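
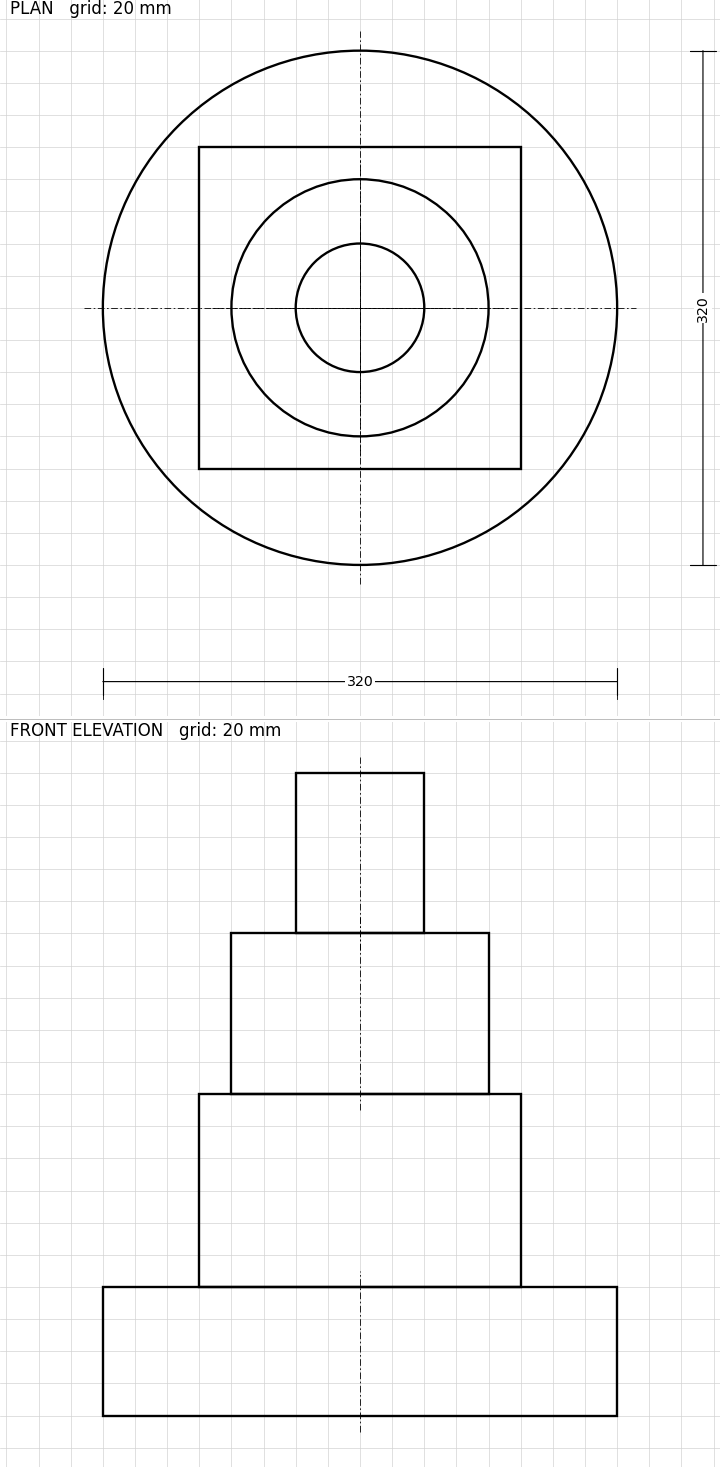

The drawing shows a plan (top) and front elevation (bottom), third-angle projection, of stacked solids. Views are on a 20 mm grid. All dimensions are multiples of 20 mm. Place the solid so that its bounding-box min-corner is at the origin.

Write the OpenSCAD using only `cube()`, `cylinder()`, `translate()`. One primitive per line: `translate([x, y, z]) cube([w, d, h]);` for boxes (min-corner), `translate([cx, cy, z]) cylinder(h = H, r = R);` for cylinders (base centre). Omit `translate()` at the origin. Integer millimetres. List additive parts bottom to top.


translate([160, 160, 0]) cylinder(h = 80, r = 160);
translate([60, 60, 80]) cube([200, 200, 120]);
translate([160, 160, 200]) cylinder(h = 100, r = 80);
translate([160, 160, 300]) cylinder(h = 100, r = 40);


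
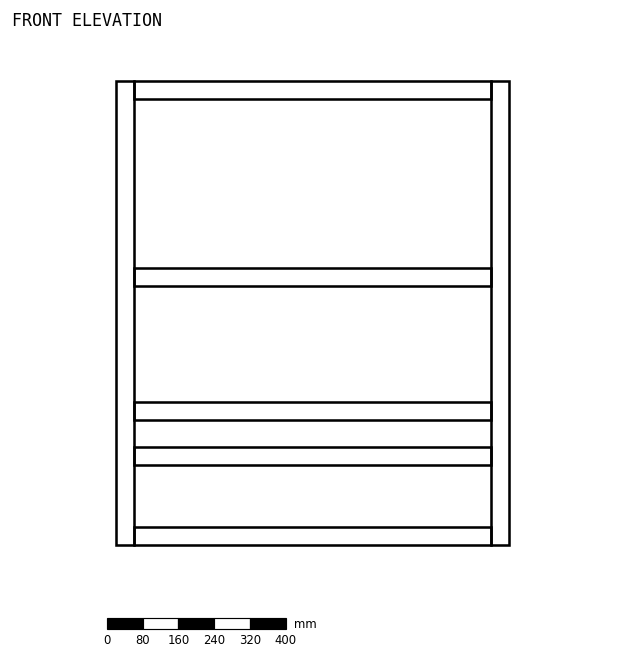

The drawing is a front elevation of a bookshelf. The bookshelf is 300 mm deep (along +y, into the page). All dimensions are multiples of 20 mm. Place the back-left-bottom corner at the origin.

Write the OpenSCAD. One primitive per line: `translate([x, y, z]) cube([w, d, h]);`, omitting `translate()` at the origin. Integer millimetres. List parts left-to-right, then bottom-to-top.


cube([40, 300, 1040]);
translate([40, 0, 0]) cube([800, 300, 40]);
translate([40, 0, 180]) cube([800, 300, 40]);
translate([40, 0, 280]) cube([800, 300, 40]);
translate([40, 0, 580]) cube([800, 300, 40]);
translate([40, 0, 1000]) cube([800, 300, 40]);
translate([840, 0, 0]) cube([40, 300, 1040]);


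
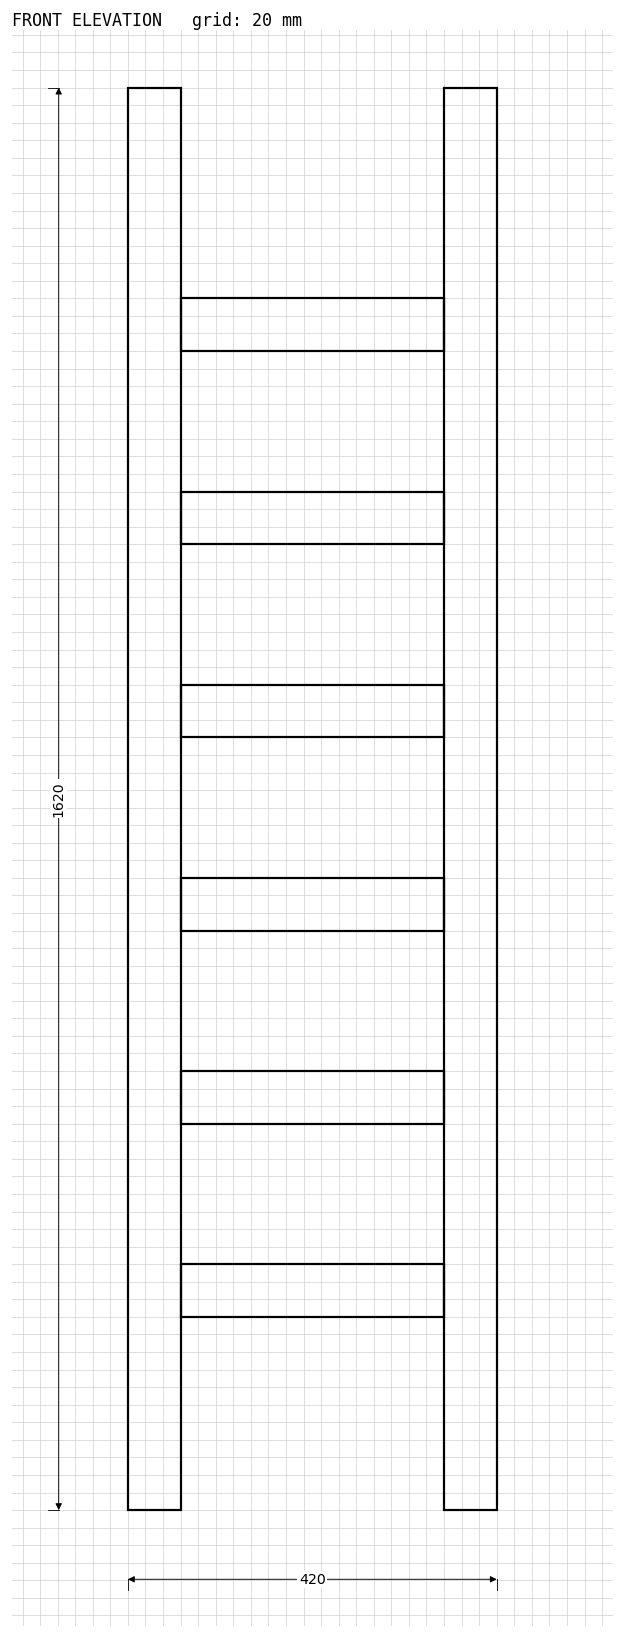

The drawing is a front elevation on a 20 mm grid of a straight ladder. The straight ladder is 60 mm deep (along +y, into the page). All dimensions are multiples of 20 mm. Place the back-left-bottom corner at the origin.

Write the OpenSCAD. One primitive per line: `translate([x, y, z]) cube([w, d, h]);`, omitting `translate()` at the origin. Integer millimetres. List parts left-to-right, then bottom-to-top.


cube([60, 60, 1620]);
translate([60, 0, 220]) cube([300, 60, 60]);
translate([60, 0, 440]) cube([300, 60, 60]);
translate([60, 0, 660]) cube([300, 60, 60]);
translate([60, 0, 880]) cube([300, 60, 60]);
translate([60, 0, 1100]) cube([300, 60, 60]);
translate([60, 0, 1320]) cube([300, 60, 60]);
translate([360, 0, 0]) cube([60, 60, 1620]);


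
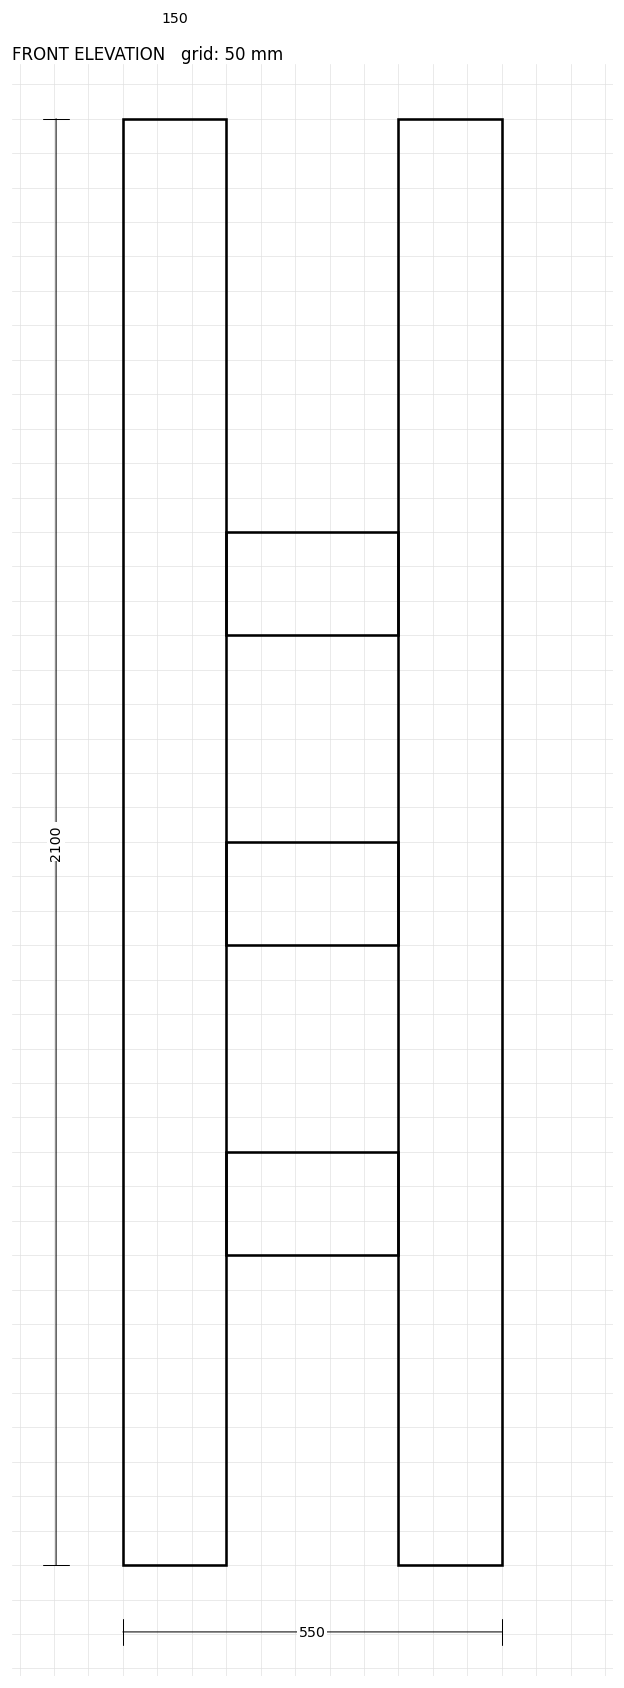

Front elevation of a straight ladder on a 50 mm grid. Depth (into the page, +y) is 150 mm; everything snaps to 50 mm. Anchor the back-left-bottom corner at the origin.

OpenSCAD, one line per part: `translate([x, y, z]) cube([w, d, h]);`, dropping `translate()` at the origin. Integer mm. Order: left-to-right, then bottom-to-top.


cube([150, 150, 2100]);
translate([150, 0, 450]) cube([250, 150, 150]);
translate([150, 0, 900]) cube([250, 150, 150]);
translate([150, 0, 1350]) cube([250, 150, 150]);
translate([400, 0, 0]) cube([150, 150, 2100]);


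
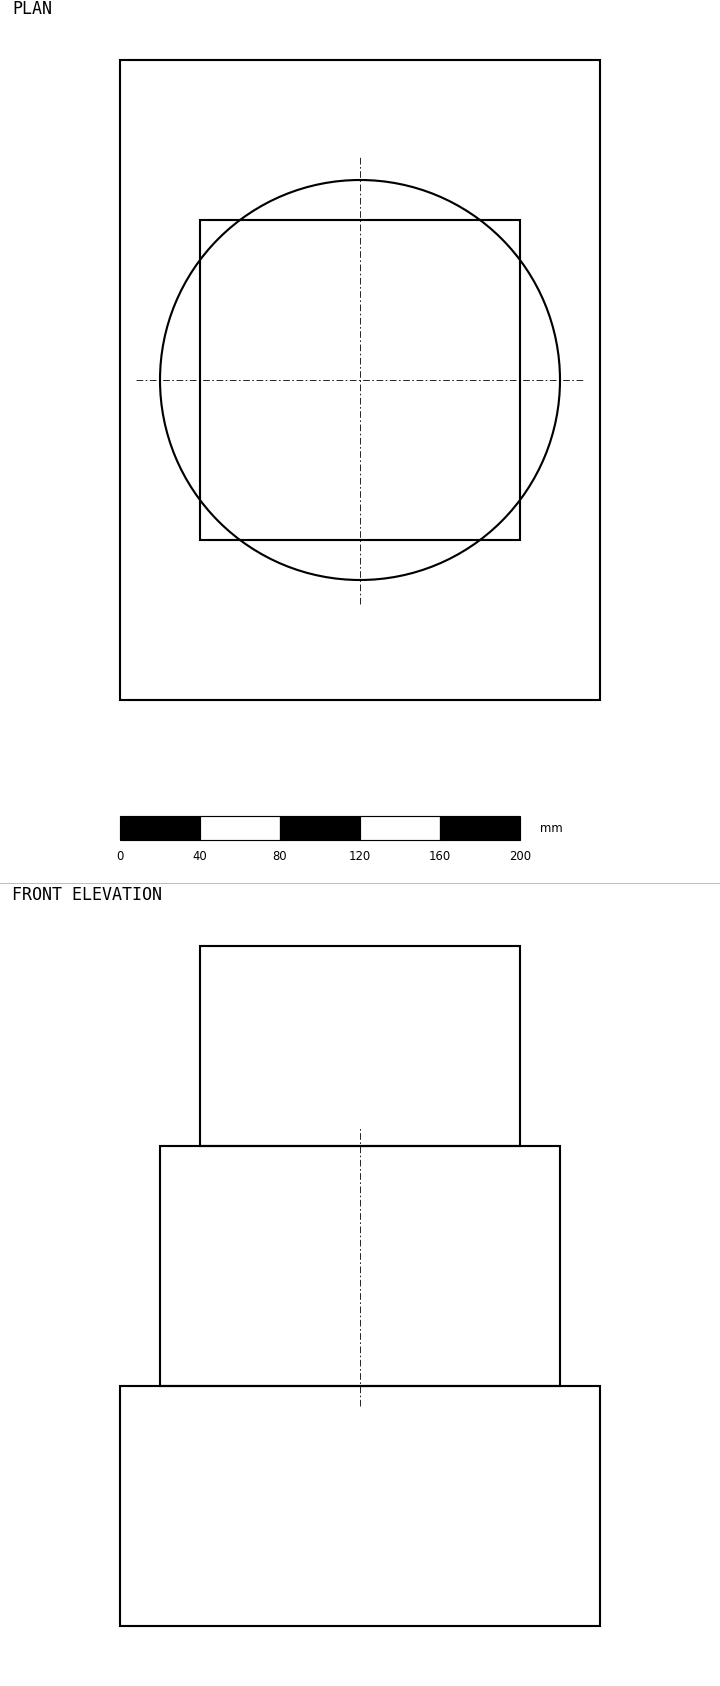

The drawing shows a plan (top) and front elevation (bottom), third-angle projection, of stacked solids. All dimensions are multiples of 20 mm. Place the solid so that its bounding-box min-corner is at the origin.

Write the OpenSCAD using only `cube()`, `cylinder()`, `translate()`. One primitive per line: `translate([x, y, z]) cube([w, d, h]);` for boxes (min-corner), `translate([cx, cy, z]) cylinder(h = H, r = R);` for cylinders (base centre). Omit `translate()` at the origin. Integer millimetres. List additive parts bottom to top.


cube([240, 320, 120]);
translate([120, 160, 120]) cylinder(h = 120, r = 100);
translate([40, 80, 240]) cube([160, 160, 100]);


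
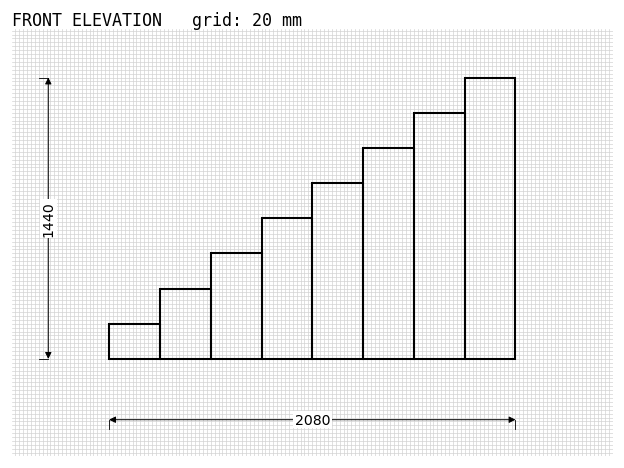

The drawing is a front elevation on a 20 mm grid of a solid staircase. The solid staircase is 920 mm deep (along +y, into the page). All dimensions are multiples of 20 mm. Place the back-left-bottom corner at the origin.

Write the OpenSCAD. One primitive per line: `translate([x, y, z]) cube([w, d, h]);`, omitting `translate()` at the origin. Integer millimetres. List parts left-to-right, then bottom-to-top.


cube([260, 920, 180]);
translate([260, 0, 0]) cube([260, 920, 360]);
translate([520, 0, 0]) cube([260, 920, 540]);
translate([780, 0, 0]) cube([260, 920, 720]);
translate([1040, 0, 0]) cube([260, 920, 900]);
translate([1300, 0, 0]) cube([260, 920, 1080]);
translate([1560, 0, 0]) cube([260, 920, 1260]);
translate([1820, 0, 0]) cube([260, 920, 1440]);


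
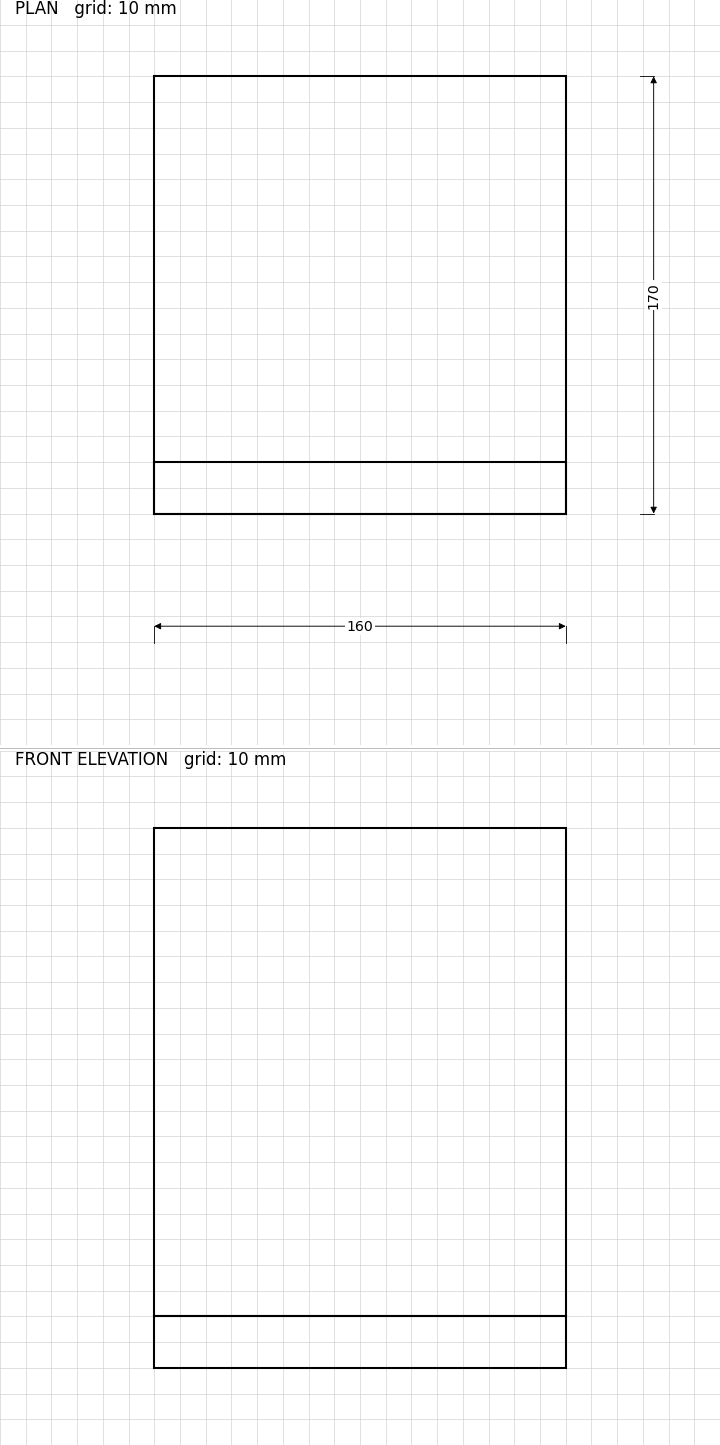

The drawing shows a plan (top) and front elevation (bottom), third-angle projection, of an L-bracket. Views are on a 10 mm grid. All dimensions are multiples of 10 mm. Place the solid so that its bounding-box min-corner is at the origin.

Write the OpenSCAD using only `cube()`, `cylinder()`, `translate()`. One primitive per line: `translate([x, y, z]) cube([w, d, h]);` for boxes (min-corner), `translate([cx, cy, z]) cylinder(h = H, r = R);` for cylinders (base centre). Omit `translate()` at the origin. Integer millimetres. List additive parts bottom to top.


cube([160, 170, 20]);
translate([0, 0, 20]) cube([160, 20, 190]);


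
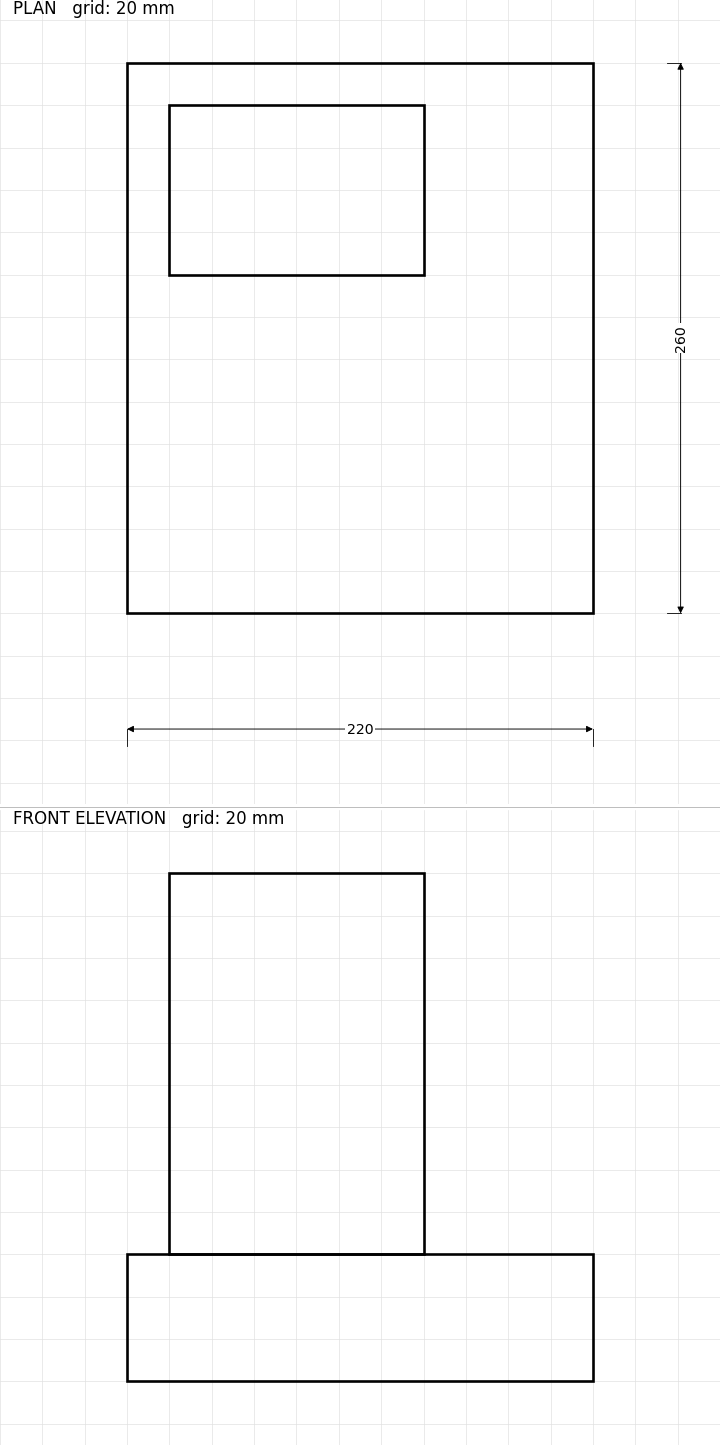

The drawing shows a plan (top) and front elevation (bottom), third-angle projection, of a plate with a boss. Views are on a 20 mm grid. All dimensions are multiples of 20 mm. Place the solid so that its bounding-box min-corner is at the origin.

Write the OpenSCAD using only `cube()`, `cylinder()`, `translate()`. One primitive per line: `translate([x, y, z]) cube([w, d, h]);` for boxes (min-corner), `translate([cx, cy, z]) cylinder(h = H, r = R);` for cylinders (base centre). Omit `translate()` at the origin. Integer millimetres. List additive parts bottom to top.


cube([220, 260, 60]);
translate([20, 160, 60]) cube([120, 80, 180]);


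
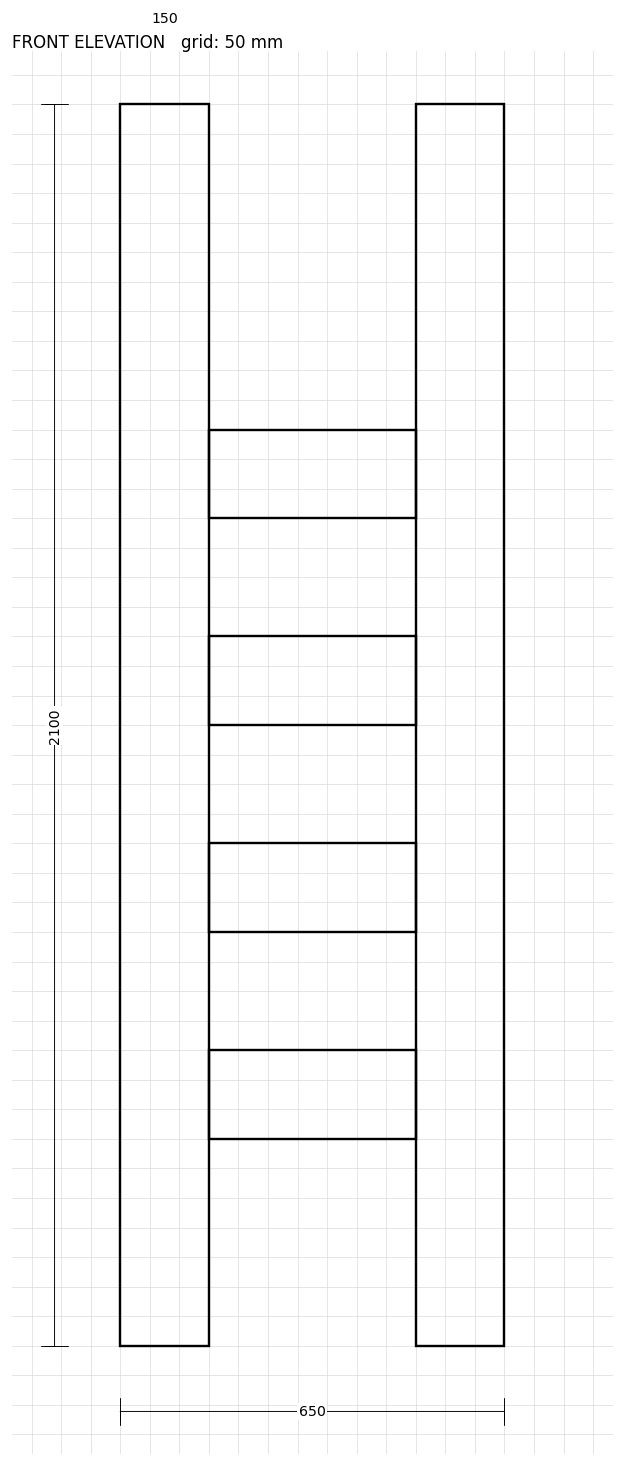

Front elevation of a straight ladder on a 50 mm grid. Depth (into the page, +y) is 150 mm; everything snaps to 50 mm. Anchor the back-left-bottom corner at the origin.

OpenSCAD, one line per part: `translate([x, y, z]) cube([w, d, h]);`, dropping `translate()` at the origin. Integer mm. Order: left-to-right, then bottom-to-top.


cube([150, 150, 2100]);
translate([150, 0, 350]) cube([350, 150, 150]);
translate([150, 0, 700]) cube([350, 150, 150]);
translate([150, 0, 1050]) cube([350, 150, 150]);
translate([150, 0, 1400]) cube([350, 150, 150]);
translate([500, 0, 0]) cube([150, 150, 2100]);


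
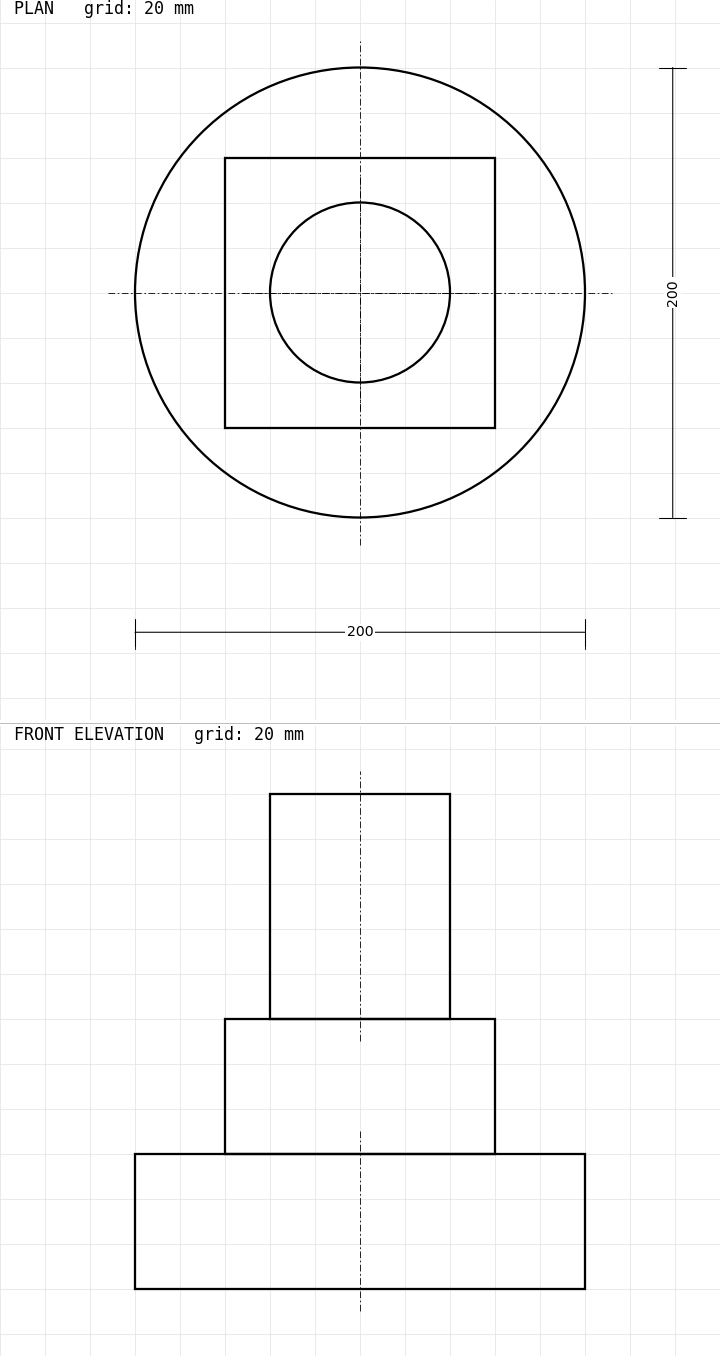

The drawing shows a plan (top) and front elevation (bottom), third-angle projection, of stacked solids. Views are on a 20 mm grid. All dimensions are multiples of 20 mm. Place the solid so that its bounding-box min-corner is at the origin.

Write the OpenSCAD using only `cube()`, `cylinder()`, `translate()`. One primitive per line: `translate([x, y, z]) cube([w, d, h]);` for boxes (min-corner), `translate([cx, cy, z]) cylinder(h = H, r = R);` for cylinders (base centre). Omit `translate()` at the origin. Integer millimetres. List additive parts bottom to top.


translate([100, 100, 0]) cylinder(h = 60, r = 100);
translate([40, 40, 60]) cube([120, 120, 60]);
translate([100, 100, 120]) cylinder(h = 100, r = 40);


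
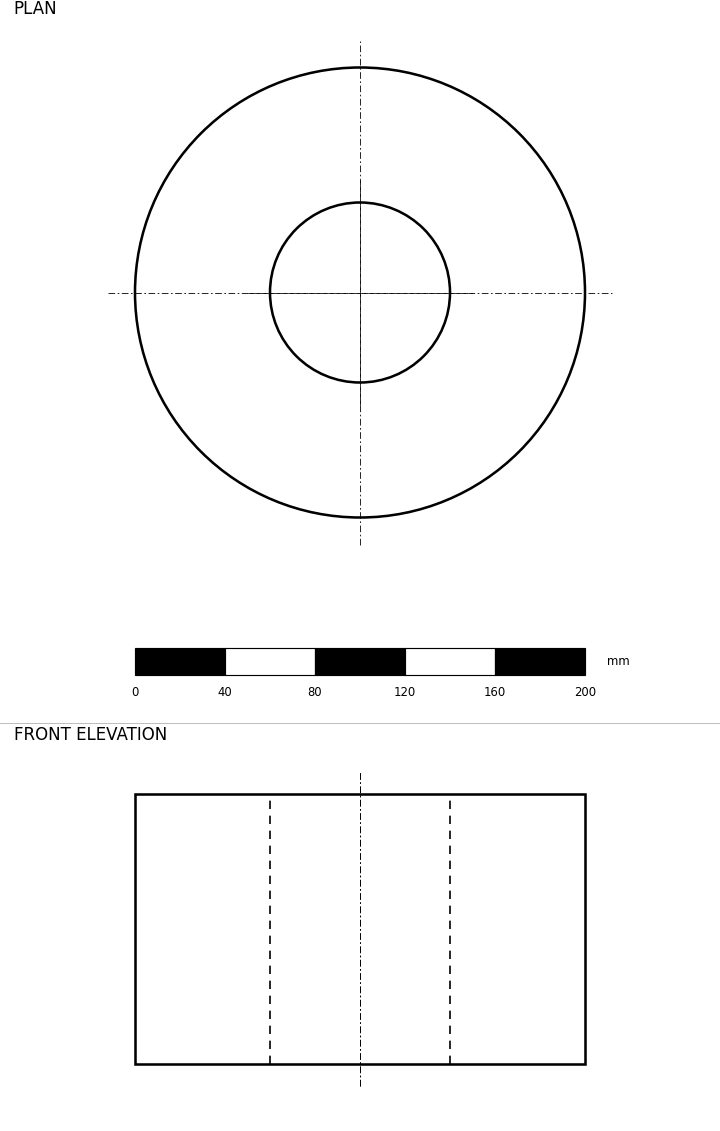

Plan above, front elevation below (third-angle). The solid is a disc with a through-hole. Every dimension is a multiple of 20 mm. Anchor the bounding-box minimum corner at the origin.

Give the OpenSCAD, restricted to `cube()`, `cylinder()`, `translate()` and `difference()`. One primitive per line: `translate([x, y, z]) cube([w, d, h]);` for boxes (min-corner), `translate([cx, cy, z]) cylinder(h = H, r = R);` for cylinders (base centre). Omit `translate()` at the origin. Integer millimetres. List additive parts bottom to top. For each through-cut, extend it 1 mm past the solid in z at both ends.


difference() {
  translate([100, 100, 0]) cylinder(h = 120, r = 100);
  translate([100, 100, -1]) cylinder(h = 122, r = 40);
}


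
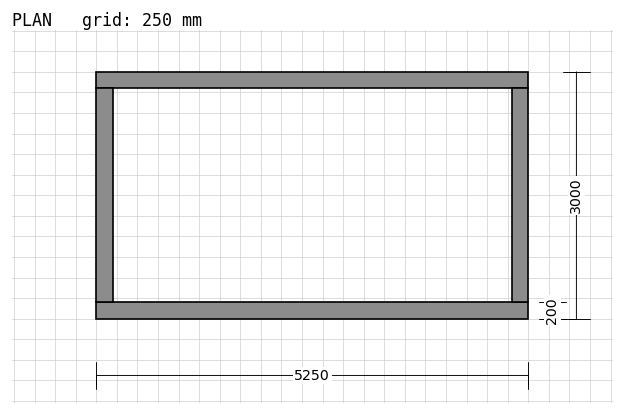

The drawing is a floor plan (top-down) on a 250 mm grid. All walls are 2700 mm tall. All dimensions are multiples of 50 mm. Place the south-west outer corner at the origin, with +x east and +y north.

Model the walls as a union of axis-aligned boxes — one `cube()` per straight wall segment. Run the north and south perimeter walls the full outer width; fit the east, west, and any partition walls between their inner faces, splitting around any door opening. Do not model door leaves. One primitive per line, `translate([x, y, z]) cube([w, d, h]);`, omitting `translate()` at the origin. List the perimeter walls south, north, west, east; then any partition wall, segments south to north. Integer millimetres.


cube([5250, 200, 2700]);
translate([0, 2800, 0]) cube([5250, 200, 2700]);
translate([0, 200, 0]) cube([200, 2600, 2700]);
translate([5050, 200, 0]) cube([200, 2600, 2700]);


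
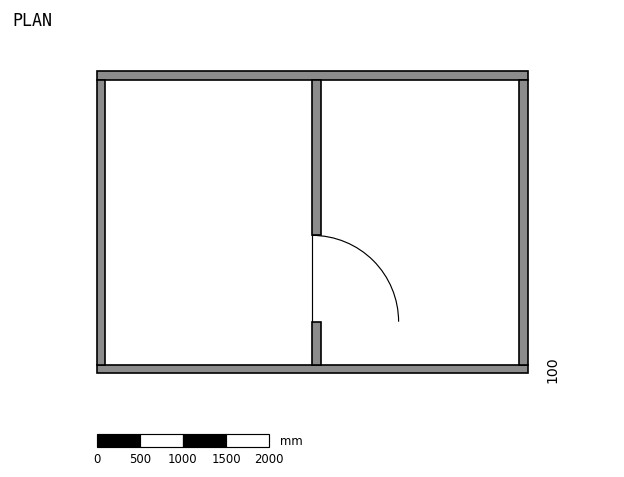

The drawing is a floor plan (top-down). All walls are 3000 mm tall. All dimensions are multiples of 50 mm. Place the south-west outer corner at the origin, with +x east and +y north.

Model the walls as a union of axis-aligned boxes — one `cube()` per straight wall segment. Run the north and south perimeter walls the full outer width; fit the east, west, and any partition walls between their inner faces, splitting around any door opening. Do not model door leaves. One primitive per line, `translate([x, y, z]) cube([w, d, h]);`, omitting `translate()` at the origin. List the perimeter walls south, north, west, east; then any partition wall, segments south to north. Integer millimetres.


cube([5000, 100, 3000]);
translate([0, 3400, 0]) cube([5000, 100, 3000]);
translate([0, 100, 0]) cube([100, 3300, 3000]);
translate([4900, 100, 0]) cube([100, 3300, 3000]);
translate([2500, 100, 0]) cube([100, 500, 3000]);
translate([2500, 1600, 0]) cube([100, 1800, 3000]);


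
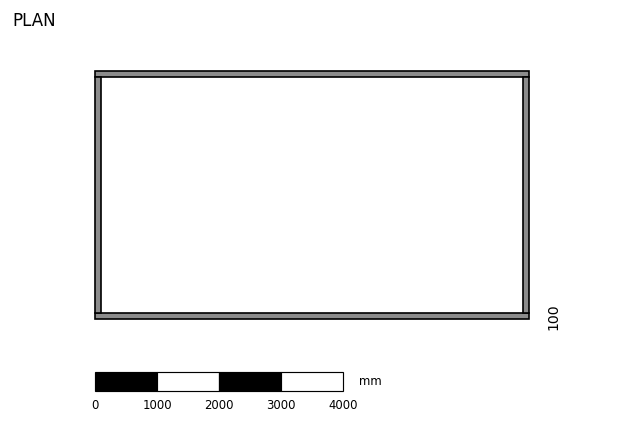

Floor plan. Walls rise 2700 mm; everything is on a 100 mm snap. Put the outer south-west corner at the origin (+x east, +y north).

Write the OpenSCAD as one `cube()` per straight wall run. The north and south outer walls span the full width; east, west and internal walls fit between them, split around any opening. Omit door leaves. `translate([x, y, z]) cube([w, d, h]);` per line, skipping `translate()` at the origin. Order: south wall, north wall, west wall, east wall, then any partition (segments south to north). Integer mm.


cube([7000, 100, 2700]);
translate([0, 3900, 0]) cube([7000, 100, 2700]);
translate([0, 100, 0]) cube([100, 3800, 2700]);
translate([6900, 100, 0]) cube([100, 3800, 2700]);


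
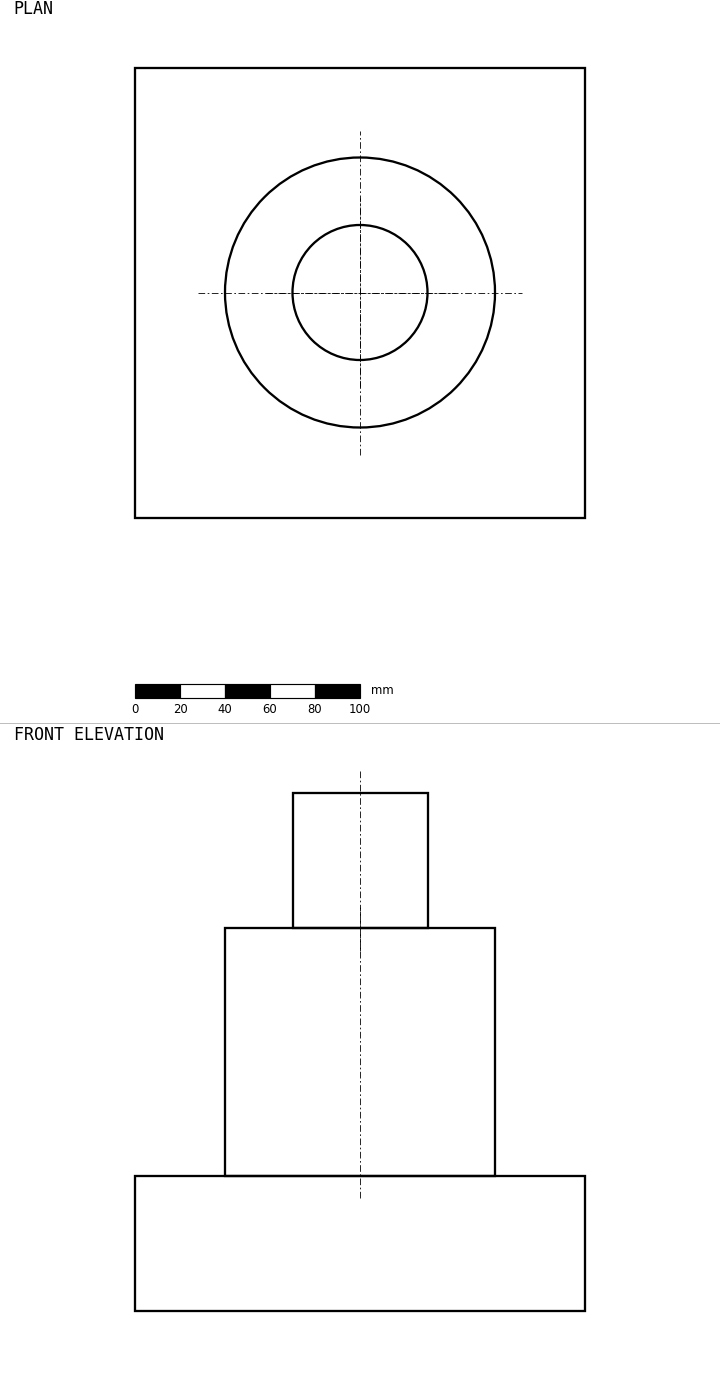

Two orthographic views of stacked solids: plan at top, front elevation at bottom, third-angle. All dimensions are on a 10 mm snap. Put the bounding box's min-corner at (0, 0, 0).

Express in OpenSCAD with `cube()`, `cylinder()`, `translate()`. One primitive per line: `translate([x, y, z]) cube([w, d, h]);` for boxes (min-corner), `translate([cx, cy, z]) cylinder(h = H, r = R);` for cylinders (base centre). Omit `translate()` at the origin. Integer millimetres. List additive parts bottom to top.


cube([200, 200, 60]);
translate([100, 100, 60]) cylinder(h = 110, r = 60);
translate([100, 100, 170]) cylinder(h = 60, r = 30);


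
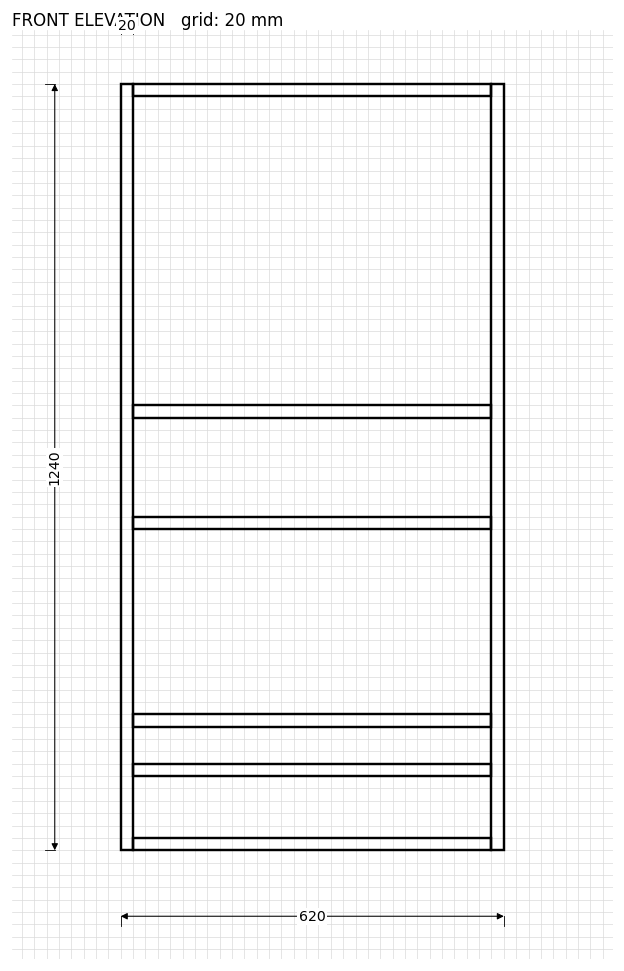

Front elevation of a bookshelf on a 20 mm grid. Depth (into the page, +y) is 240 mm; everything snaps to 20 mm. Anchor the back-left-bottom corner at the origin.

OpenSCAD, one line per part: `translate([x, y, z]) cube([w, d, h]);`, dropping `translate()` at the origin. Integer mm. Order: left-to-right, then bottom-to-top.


cube([20, 240, 1240]);
translate([20, 0, 0]) cube([580, 240, 20]);
translate([20, 0, 120]) cube([580, 240, 20]);
translate([20, 0, 200]) cube([580, 240, 20]);
translate([20, 0, 520]) cube([580, 240, 20]);
translate([20, 0, 700]) cube([580, 240, 20]);
translate([20, 0, 1220]) cube([580, 240, 20]);
translate([600, 0, 0]) cube([20, 240, 1240]);


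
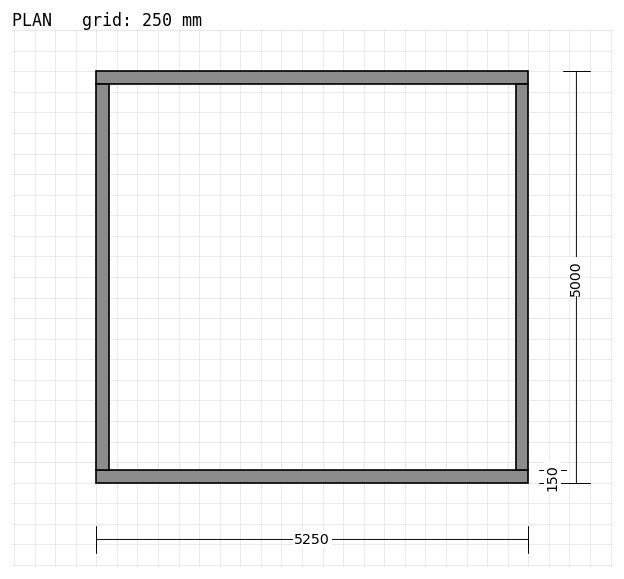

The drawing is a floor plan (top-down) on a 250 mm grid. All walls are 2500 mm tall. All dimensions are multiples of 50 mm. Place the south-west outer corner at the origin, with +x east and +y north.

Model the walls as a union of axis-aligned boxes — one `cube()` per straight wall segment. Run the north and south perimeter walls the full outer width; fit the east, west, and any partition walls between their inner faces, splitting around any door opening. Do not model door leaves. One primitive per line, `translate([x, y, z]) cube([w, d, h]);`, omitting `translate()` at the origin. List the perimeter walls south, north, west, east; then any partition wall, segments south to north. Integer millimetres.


cube([5250, 150, 2500]);
translate([0, 4850, 0]) cube([5250, 150, 2500]);
translate([0, 150, 0]) cube([150, 4700, 2500]);
translate([5100, 150, 0]) cube([150, 4700, 2500]);


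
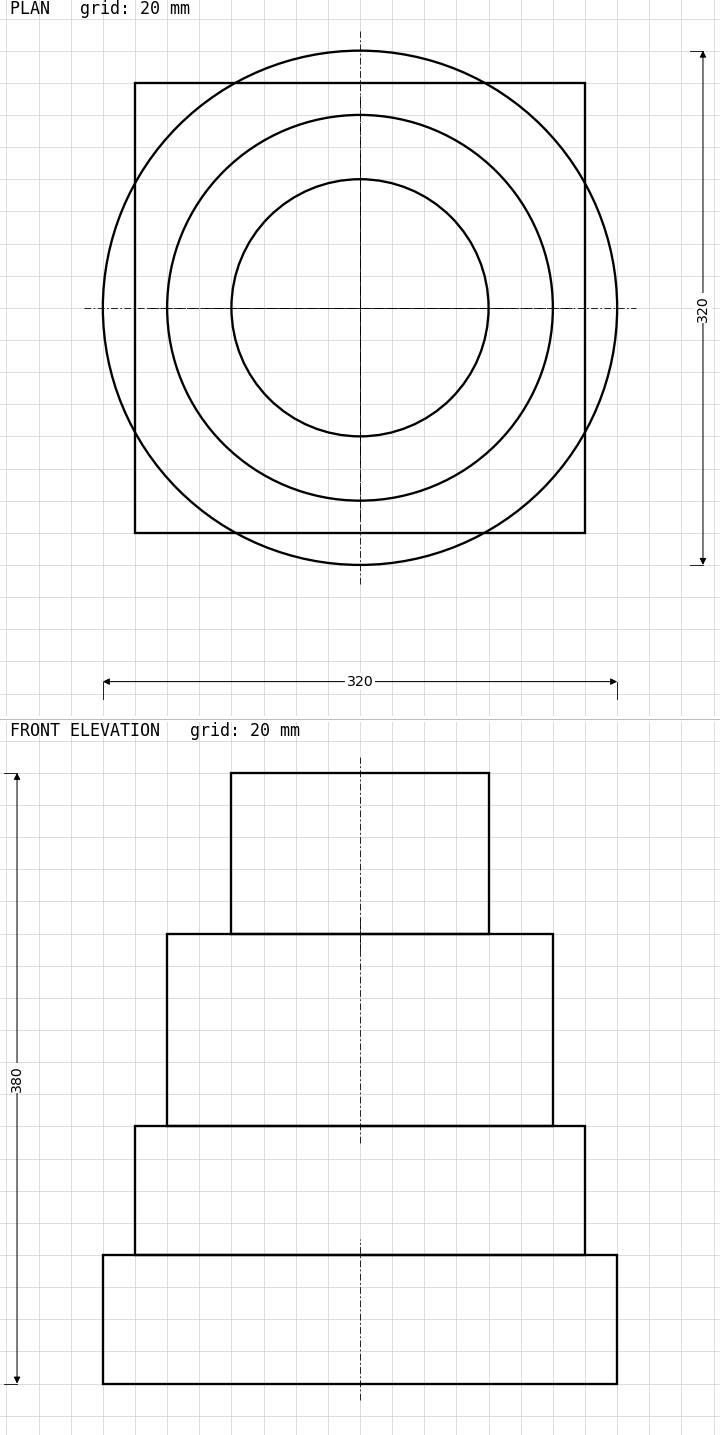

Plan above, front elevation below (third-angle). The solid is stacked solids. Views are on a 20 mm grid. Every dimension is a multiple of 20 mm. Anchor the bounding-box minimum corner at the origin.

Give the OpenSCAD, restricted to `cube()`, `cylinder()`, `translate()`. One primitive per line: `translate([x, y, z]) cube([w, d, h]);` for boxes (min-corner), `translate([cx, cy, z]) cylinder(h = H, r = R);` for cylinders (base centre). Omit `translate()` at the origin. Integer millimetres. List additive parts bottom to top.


translate([160, 160, 0]) cylinder(h = 80, r = 160);
translate([20, 20, 80]) cube([280, 280, 80]);
translate([160, 160, 160]) cylinder(h = 120, r = 120);
translate([160, 160, 280]) cylinder(h = 100, r = 80);


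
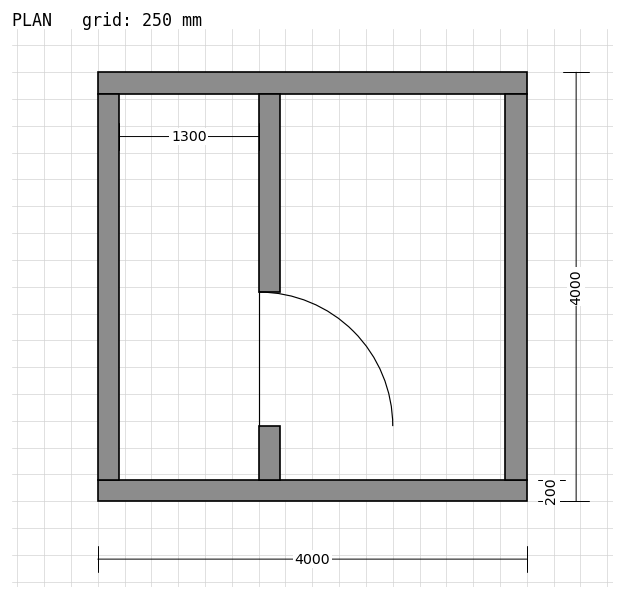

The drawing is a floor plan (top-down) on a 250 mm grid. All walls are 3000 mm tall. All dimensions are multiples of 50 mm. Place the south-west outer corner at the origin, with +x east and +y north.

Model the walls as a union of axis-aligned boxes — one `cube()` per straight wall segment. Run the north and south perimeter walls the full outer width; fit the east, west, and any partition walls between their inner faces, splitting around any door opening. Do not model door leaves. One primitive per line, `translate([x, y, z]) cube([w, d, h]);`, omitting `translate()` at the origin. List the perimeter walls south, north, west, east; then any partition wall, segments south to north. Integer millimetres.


cube([4000, 200, 3000]);
translate([0, 3800, 0]) cube([4000, 200, 3000]);
translate([0, 200, 0]) cube([200, 3600, 3000]);
translate([3800, 200, 0]) cube([200, 3600, 3000]);
translate([1500, 200, 0]) cube([200, 500, 3000]);
translate([1500, 1950, 0]) cube([200, 1850, 3000]);


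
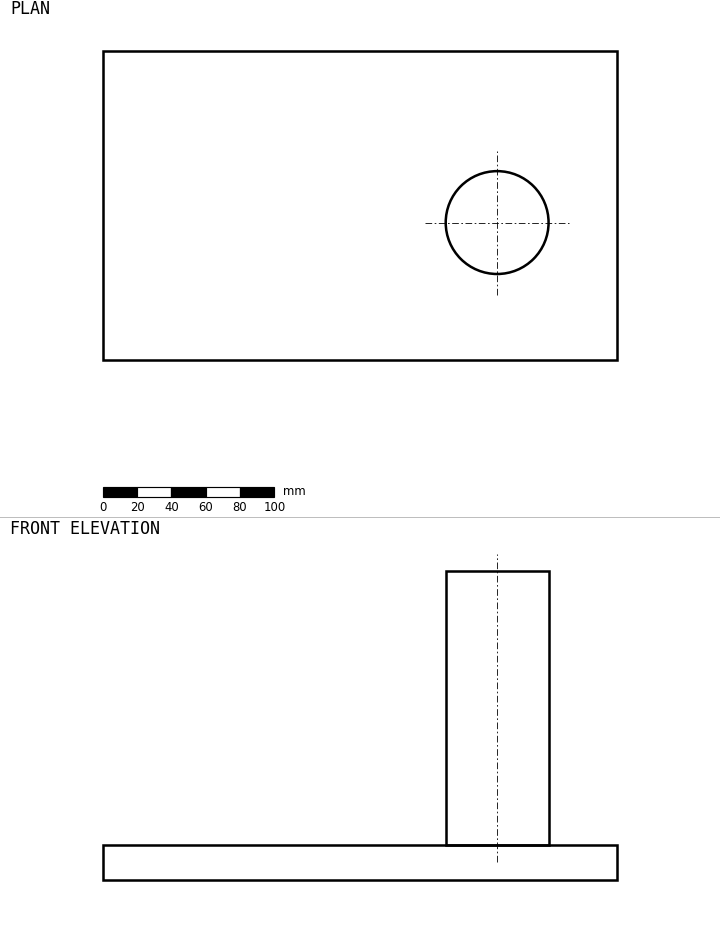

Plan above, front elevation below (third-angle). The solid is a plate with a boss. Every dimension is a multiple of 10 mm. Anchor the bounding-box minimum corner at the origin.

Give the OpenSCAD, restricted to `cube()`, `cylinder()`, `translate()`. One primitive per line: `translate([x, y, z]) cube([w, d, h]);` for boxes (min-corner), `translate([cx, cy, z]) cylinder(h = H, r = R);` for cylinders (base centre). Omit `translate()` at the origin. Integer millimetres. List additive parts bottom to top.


cube([300, 180, 20]);
translate([230, 80, 20]) cylinder(h = 160, r = 30);


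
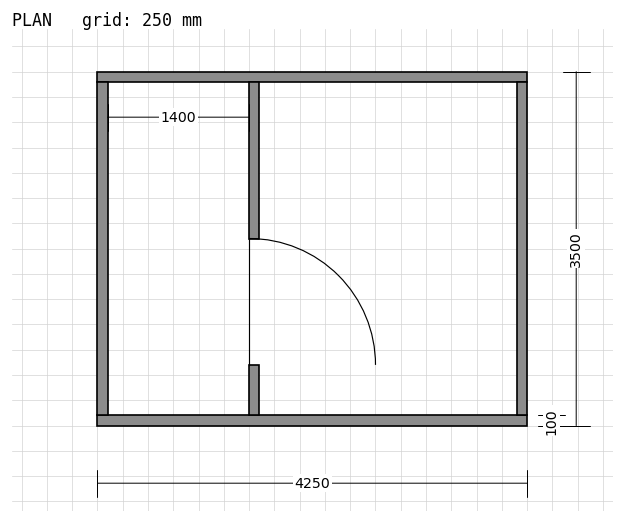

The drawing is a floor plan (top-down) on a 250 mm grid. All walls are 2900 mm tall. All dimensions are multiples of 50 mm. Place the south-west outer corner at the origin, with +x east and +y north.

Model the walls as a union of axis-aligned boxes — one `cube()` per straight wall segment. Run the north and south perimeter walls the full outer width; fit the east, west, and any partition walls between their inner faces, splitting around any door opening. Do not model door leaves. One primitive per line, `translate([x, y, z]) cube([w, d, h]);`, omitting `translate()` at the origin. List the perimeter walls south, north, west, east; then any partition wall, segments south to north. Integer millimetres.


cube([4250, 100, 2900]);
translate([0, 3400, 0]) cube([4250, 100, 2900]);
translate([0, 100, 0]) cube([100, 3300, 2900]);
translate([4150, 100, 0]) cube([100, 3300, 2900]);
translate([1500, 100, 0]) cube([100, 500, 2900]);
translate([1500, 1850, 0]) cube([100, 1550, 2900]);


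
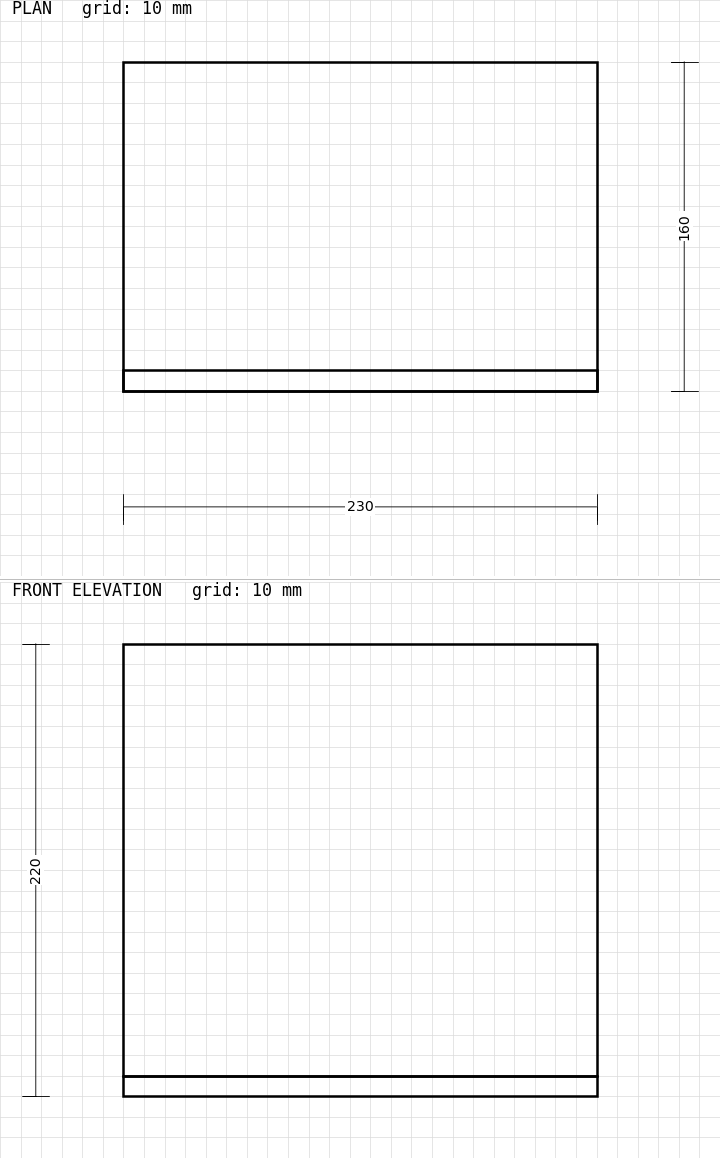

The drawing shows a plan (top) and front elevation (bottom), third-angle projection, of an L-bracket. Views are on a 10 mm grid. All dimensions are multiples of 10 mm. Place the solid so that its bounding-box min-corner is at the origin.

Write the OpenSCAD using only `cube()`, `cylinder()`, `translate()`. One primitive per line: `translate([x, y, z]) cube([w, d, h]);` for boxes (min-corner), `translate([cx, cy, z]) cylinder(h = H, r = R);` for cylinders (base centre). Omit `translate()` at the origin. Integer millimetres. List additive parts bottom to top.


cube([230, 160, 10]);
translate([0, 0, 10]) cube([230, 10, 210]);


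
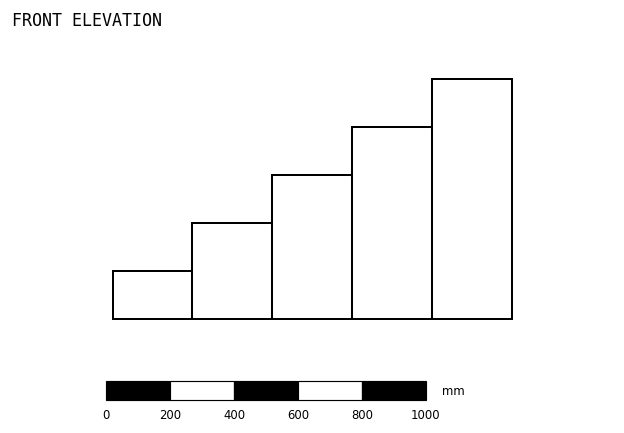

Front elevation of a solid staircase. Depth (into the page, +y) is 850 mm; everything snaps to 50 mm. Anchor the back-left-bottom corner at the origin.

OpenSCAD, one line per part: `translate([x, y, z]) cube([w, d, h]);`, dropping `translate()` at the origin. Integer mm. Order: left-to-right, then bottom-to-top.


cube([250, 850, 150]);
translate([250, 0, 0]) cube([250, 850, 300]);
translate([500, 0, 0]) cube([250, 850, 450]);
translate([750, 0, 0]) cube([250, 850, 600]);
translate([1000, 0, 0]) cube([250, 850, 750]);


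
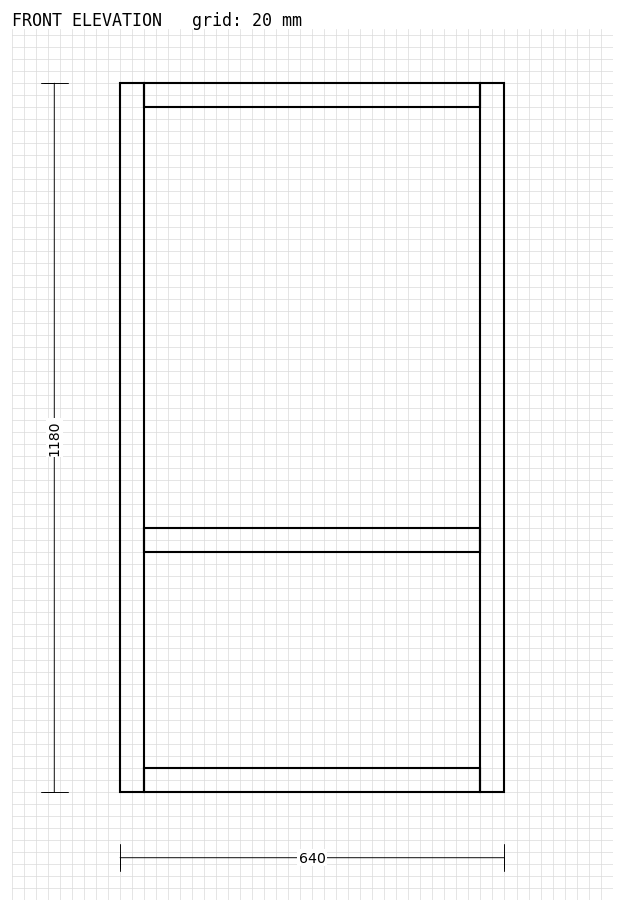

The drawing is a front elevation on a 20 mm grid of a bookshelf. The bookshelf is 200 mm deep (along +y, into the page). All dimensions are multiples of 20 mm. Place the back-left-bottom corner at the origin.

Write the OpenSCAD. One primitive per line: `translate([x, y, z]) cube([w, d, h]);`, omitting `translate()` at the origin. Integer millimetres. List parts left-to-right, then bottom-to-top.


cube([40, 200, 1180]);
translate([40, 0, 0]) cube([560, 200, 40]);
translate([40, 0, 400]) cube([560, 200, 40]);
translate([40, 0, 1140]) cube([560, 200, 40]);
translate([600, 0, 0]) cube([40, 200, 1180]);


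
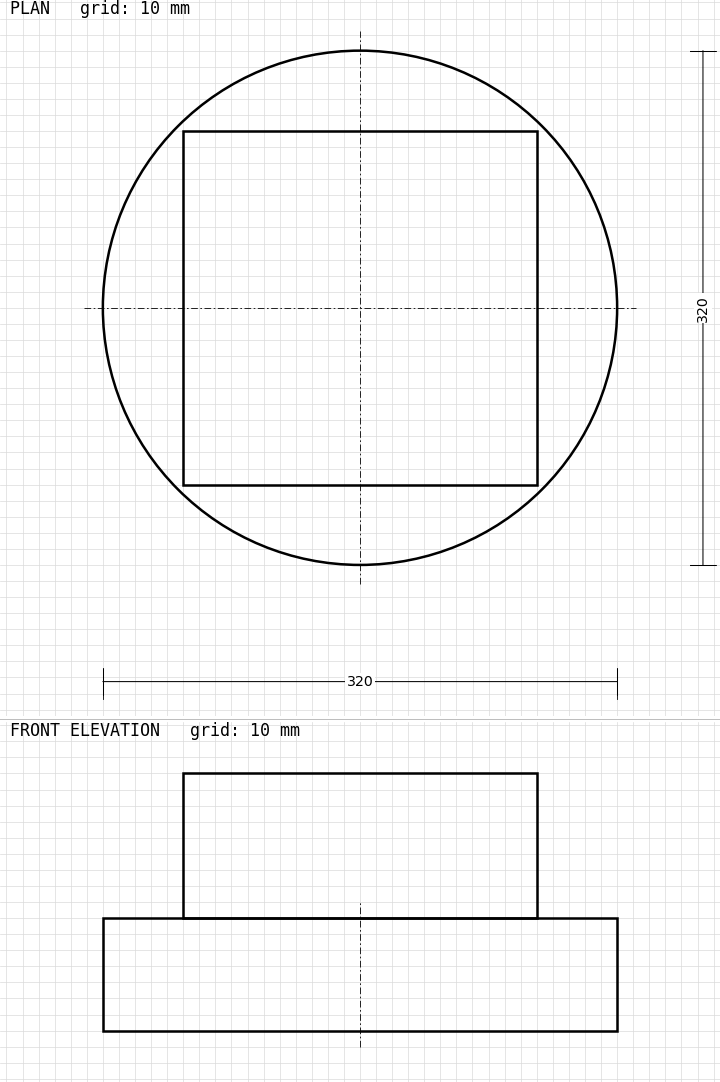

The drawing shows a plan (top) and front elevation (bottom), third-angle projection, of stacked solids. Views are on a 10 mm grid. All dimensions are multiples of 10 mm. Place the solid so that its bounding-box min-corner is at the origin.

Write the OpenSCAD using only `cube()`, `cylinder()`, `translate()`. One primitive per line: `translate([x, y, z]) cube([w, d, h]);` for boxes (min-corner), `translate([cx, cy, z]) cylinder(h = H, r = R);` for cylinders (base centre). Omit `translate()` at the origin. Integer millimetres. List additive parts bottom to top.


translate([160, 160, 0]) cylinder(h = 70, r = 160);
translate([50, 50, 70]) cube([220, 220, 90]);


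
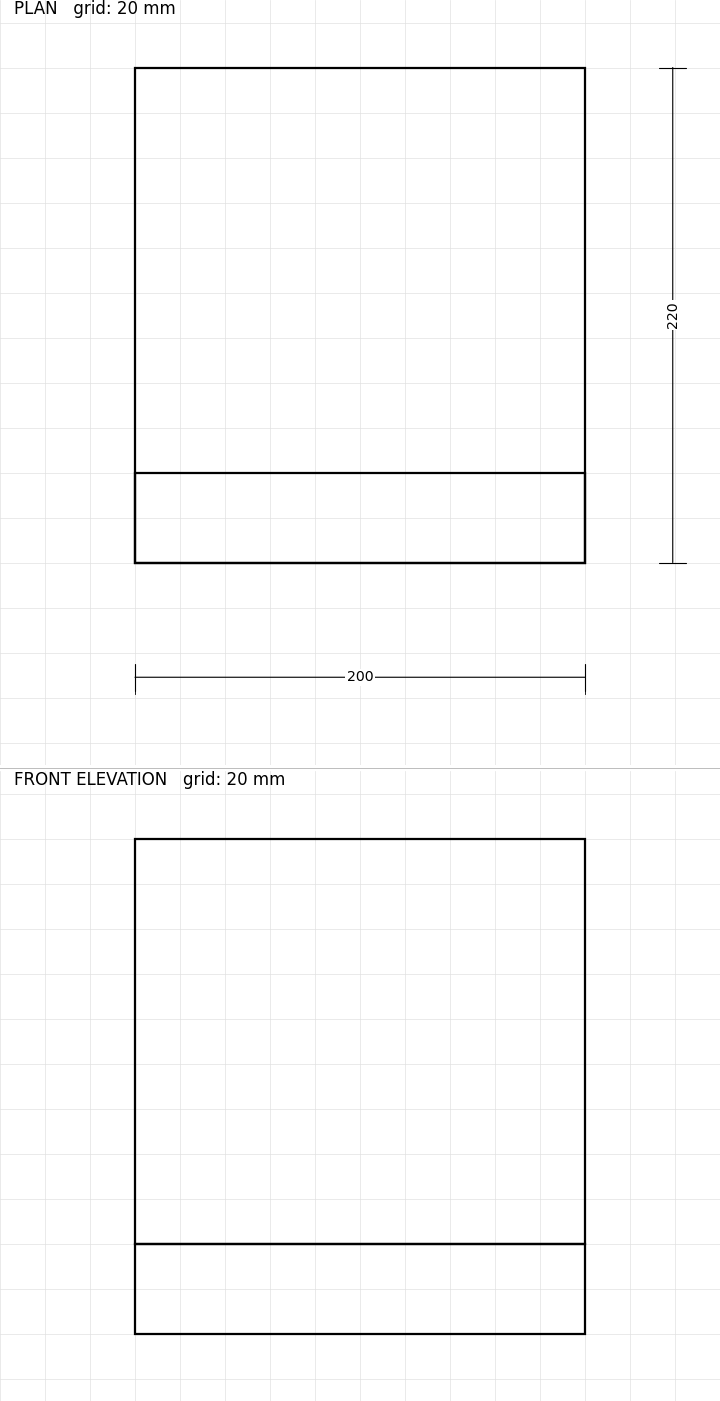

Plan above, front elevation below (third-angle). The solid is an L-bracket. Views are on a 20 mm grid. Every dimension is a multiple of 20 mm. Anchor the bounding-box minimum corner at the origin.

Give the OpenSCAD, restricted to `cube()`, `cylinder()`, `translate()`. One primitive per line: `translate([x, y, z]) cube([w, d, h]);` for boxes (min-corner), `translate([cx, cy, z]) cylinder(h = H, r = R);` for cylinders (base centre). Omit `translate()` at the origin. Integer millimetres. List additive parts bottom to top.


cube([200, 220, 40]);
translate([0, 0, 40]) cube([200, 40, 180]);


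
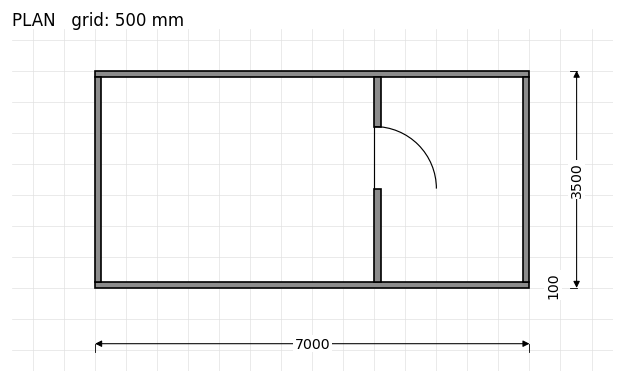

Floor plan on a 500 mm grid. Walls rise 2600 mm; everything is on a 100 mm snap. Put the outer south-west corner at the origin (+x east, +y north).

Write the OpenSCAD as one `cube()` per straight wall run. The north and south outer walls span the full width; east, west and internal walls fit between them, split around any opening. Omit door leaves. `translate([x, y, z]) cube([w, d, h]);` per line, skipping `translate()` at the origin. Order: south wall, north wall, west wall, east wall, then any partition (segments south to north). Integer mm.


cube([7000, 100, 2600]);
translate([0, 3400, 0]) cube([7000, 100, 2600]);
translate([0, 100, 0]) cube([100, 3300, 2600]);
translate([6900, 100, 0]) cube([100, 3300, 2600]);
translate([4500, 100, 0]) cube([100, 1500, 2600]);
translate([4500, 2600, 0]) cube([100, 800, 2600]);


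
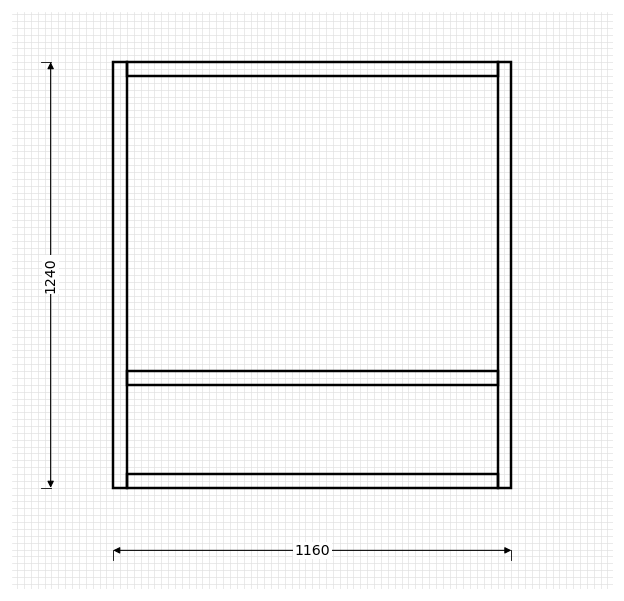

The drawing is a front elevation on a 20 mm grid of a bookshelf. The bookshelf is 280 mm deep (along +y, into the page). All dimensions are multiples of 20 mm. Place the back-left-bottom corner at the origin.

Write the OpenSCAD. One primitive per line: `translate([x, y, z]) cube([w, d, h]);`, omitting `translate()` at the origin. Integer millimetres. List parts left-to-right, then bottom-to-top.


cube([40, 280, 1240]);
translate([40, 0, 0]) cube([1080, 280, 40]);
translate([40, 0, 300]) cube([1080, 280, 40]);
translate([40, 0, 1200]) cube([1080, 280, 40]);
translate([1120, 0, 0]) cube([40, 280, 1240]);


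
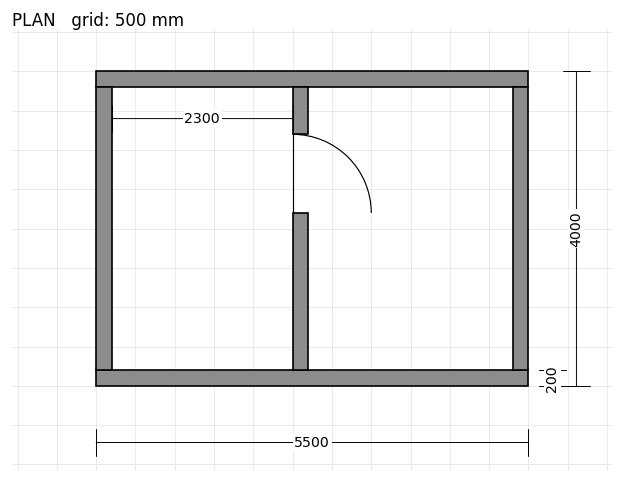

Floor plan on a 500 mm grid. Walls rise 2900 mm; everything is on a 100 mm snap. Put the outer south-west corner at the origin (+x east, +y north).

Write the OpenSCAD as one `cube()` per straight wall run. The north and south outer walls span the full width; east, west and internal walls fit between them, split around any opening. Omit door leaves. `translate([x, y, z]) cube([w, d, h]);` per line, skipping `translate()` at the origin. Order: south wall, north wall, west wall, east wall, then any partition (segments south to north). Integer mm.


cube([5500, 200, 2900]);
translate([0, 3800, 0]) cube([5500, 200, 2900]);
translate([0, 200, 0]) cube([200, 3600, 2900]);
translate([5300, 200, 0]) cube([200, 3600, 2900]);
translate([2500, 200, 0]) cube([200, 2000, 2900]);
translate([2500, 3200, 0]) cube([200, 600, 2900]);


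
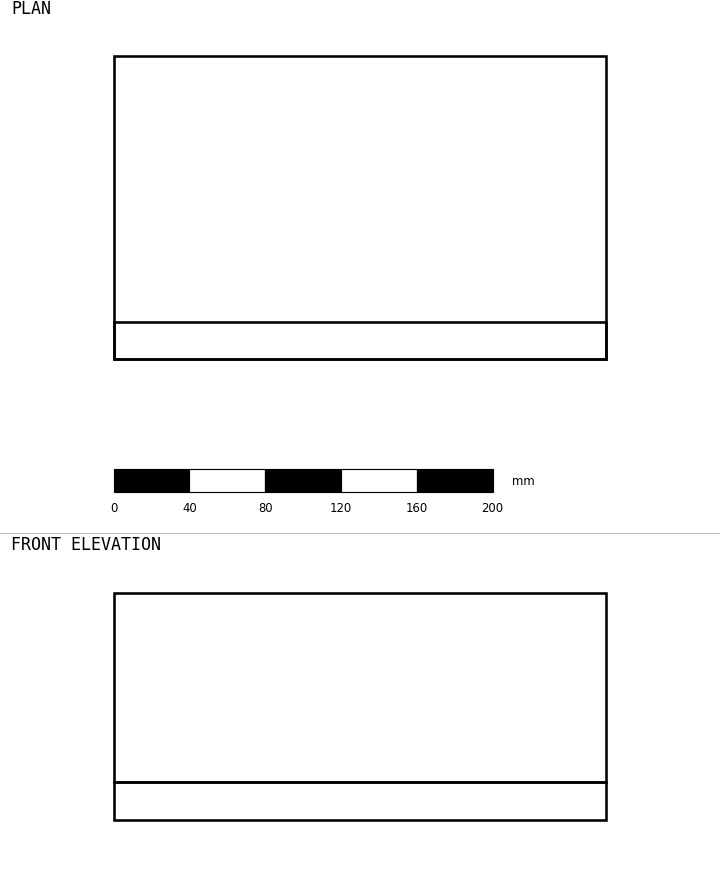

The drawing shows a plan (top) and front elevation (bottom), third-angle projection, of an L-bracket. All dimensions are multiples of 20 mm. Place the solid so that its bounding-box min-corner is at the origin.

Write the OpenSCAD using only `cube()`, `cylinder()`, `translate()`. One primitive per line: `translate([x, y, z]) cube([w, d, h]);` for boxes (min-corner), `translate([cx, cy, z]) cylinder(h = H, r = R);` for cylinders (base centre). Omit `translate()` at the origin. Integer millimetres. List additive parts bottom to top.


cube([260, 160, 20]);
translate([0, 0, 20]) cube([260, 20, 100]);


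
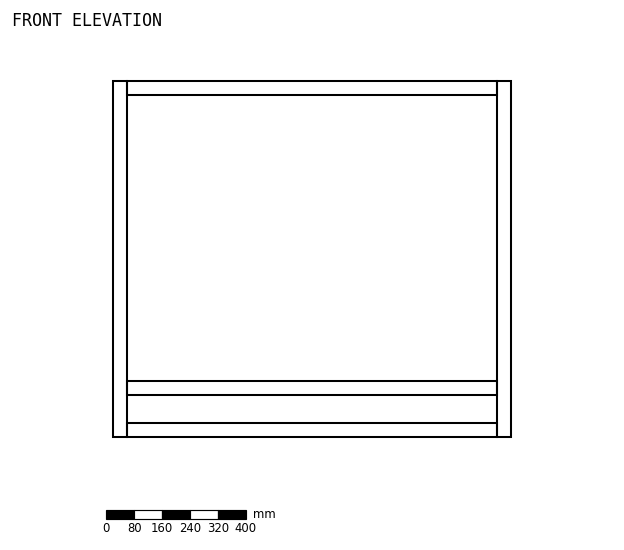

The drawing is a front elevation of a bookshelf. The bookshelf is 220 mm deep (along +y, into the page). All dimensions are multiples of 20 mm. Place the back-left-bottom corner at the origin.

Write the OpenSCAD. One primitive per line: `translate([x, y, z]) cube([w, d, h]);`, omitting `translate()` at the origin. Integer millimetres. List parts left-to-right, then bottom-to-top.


cube([40, 220, 1020]);
translate([40, 0, 0]) cube([1060, 220, 40]);
translate([40, 0, 120]) cube([1060, 220, 40]);
translate([40, 0, 980]) cube([1060, 220, 40]);
translate([1100, 0, 0]) cube([40, 220, 1020]);


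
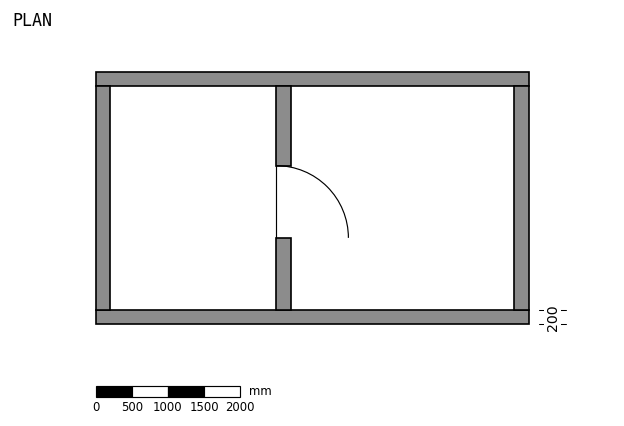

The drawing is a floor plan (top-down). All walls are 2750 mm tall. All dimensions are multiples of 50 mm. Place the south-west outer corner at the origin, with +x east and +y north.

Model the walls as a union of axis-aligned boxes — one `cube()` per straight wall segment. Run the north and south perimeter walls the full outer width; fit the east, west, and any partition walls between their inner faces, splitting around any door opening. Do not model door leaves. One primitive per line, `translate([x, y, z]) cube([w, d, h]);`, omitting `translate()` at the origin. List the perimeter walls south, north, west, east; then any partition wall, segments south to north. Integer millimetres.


cube([6000, 200, 2750]);
translate([0, 3300, 0]) cube([6000, 200, 2750]);
translate([0, 200, 0]) cube([200, 3100, 2750]);
translate([5800, 200, 0]) cube([200, 3100, 2750]);
translate([2500, 200, 0]) cube([200, 1000, 2750]);
translate([2500, 2200, 0]) cube([200, 1100, 2750]);


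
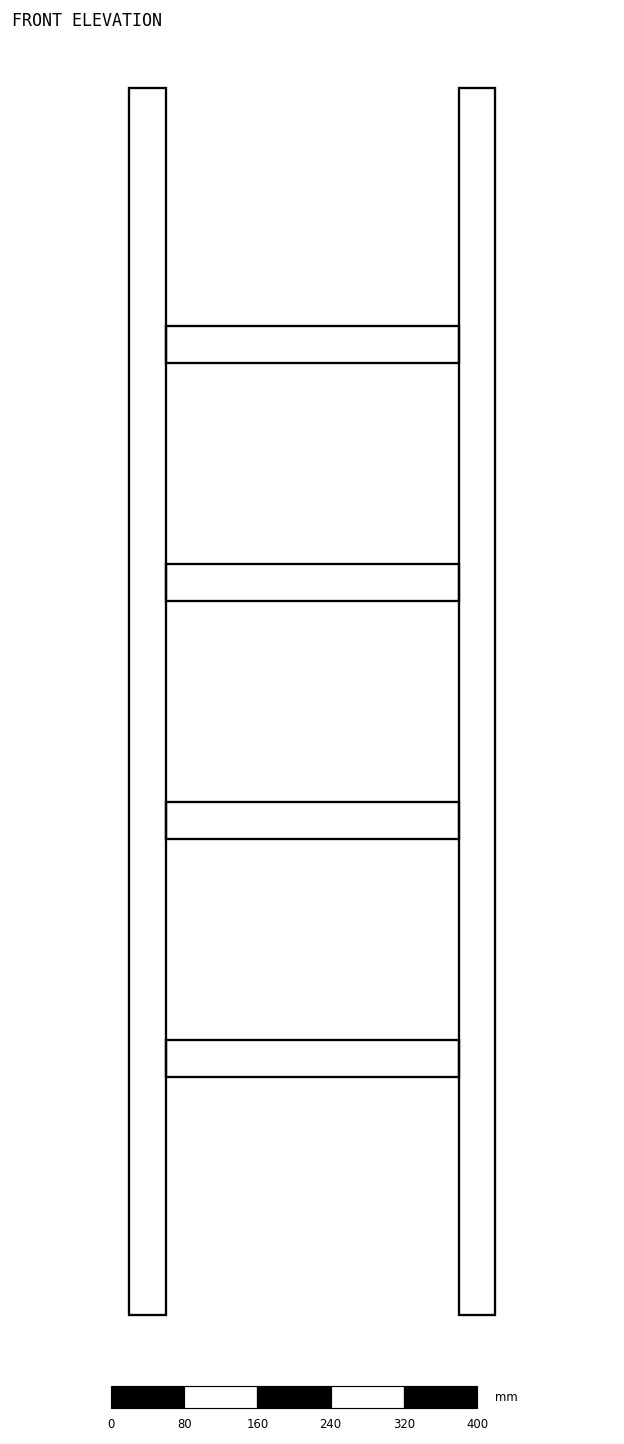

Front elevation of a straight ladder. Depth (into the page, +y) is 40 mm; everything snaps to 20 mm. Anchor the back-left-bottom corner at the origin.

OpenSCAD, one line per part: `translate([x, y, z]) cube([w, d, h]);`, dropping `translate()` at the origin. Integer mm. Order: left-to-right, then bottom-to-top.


cube([40, 40, 1340]);
translate([40, 0, 260]) cube([320, 40, 40]);
translate([40, 0, 520]) cube([320, 40, 40]);
translate([40, 0, 780]) cube([320, 40, 40]);
translate([40, 0, 1040]) cube([320, 40, 40]);
translate([360, 0, 0]) cube([40, 40, 1340]);


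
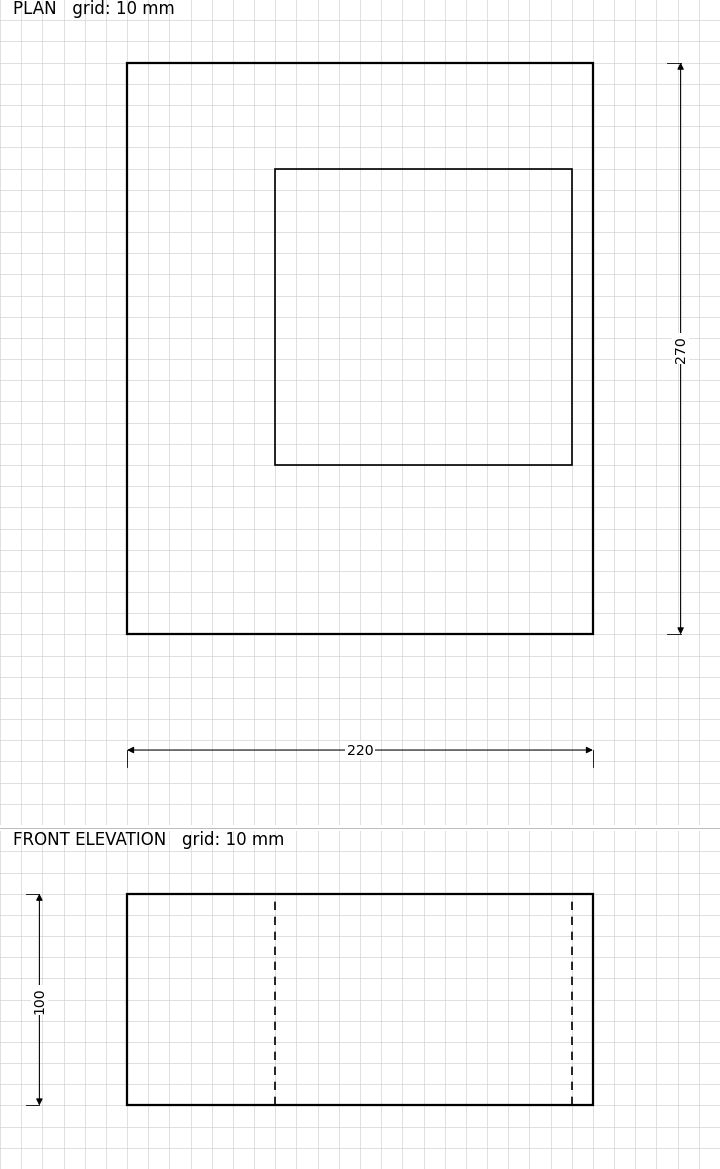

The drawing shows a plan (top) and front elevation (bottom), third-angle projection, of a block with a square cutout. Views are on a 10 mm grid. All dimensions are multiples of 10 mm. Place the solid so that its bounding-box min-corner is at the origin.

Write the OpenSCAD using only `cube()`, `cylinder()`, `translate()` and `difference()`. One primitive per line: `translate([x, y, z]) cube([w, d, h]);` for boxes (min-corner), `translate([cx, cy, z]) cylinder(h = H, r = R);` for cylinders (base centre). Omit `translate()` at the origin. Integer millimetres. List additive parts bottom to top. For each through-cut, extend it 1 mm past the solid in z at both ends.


difference() {
  cube([220, 270, 100]);
  translate([70, 80, -1]) cube([140, 140, 102]);
}
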